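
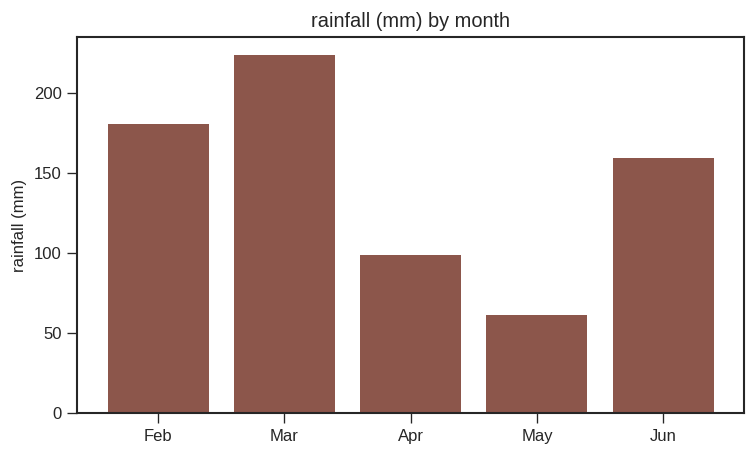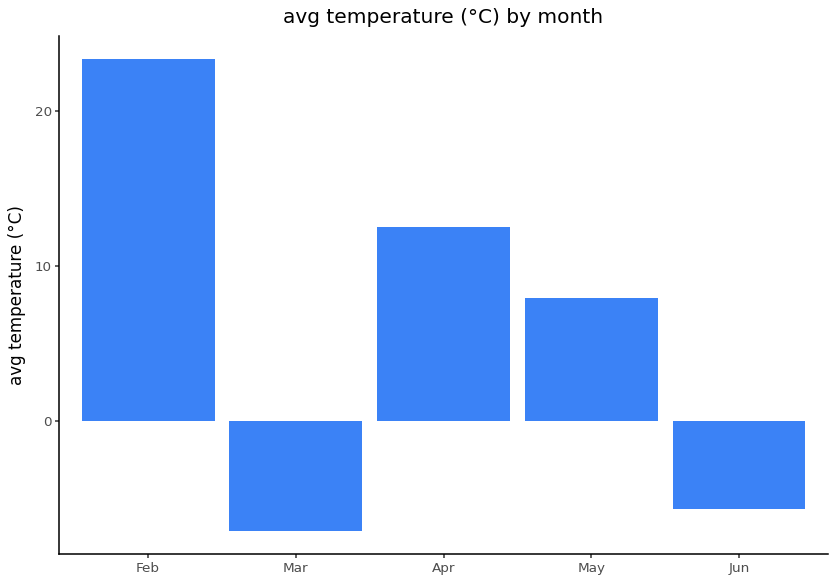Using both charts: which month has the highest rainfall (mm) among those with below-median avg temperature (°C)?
Mar

Chart 2 median avg temperature (°C) ≈ 10; below-median months: Mar, Jun. Among those, Mar has the highest rainfall (mm) (≈ 225).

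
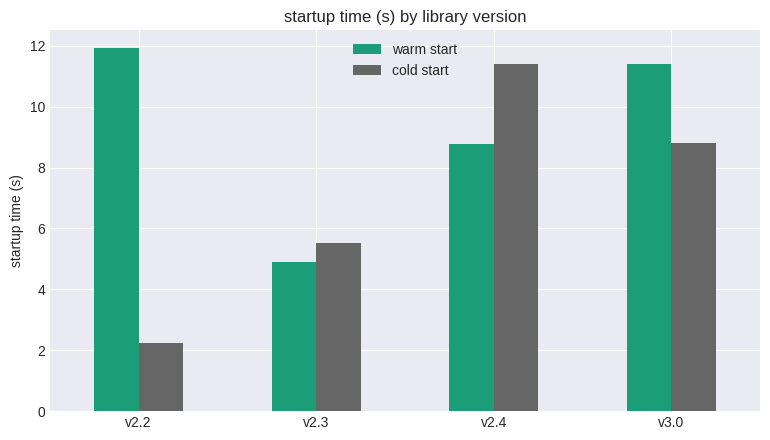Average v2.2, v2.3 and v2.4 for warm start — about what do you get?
≈ 9

(12 + 5 + 9) / 3 ≈ 9.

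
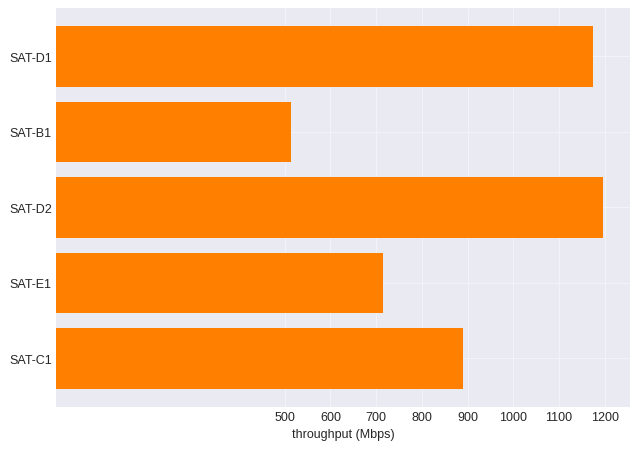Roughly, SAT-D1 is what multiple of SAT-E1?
SAT-D1 ≈ 1200, SAT-E1 ≈ 700; 1200/700 ≈ 1.71.

≈ 1.71×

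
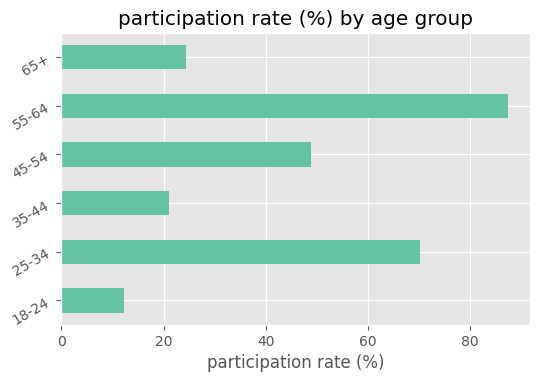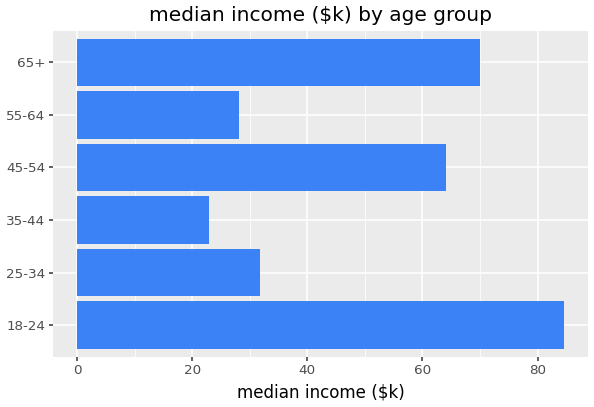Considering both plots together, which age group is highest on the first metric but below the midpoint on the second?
55-64

Chart 2 median median income ($k) ≈ 50; below-median age groups: 25-34, 35-44, 55-64. Among those, 55-64 has the highest participation rate (%) (≈ 90).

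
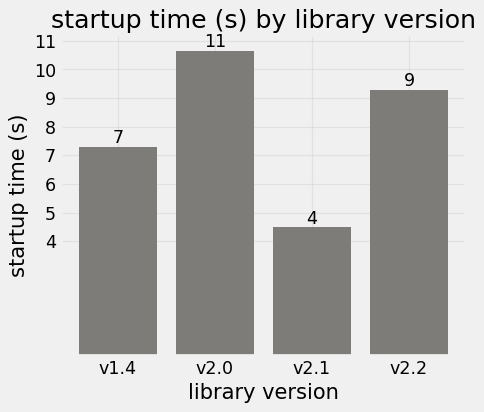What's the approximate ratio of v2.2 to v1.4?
v2.2 ≈ 9, v1.4 ≈ 7; 9/7 ≈ 1.29.

≈ 1.29×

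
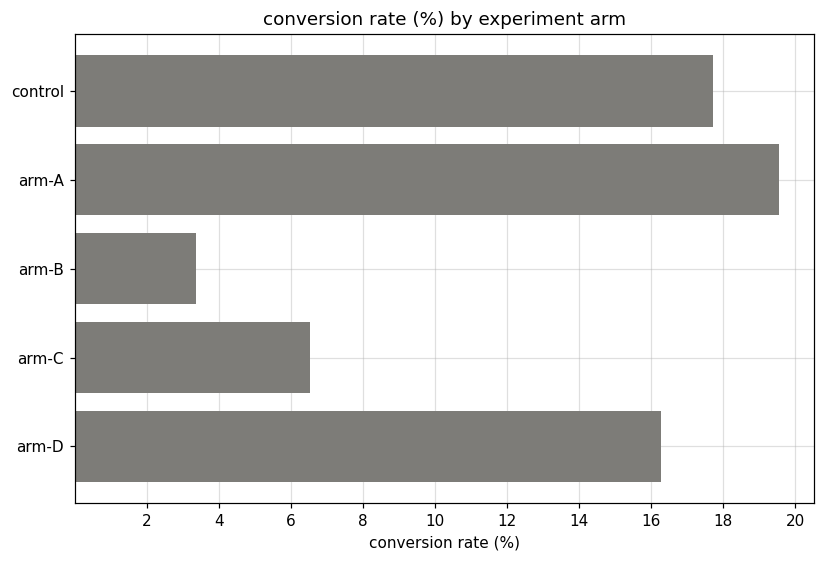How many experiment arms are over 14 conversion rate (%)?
Above 14: control, arm-A, arm-D.

3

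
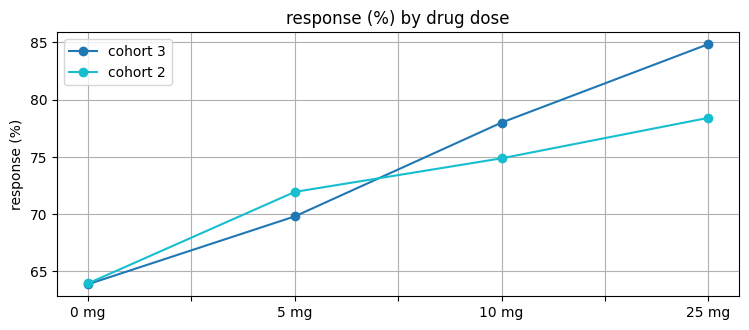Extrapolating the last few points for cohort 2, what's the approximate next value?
≈ 81

Last three: 72, 74, 78 → slope ≈ 3/step → next ≈ 81.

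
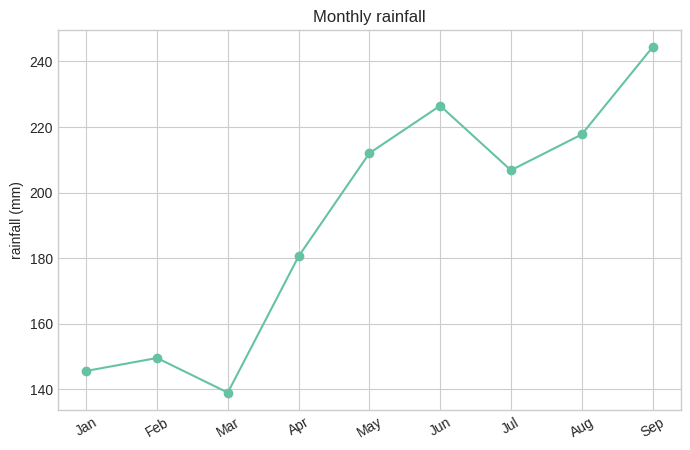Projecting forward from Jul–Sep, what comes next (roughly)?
≈ 255

Last three: 210, 220, 240 → slope ≈ 15/step → next ≈ 255.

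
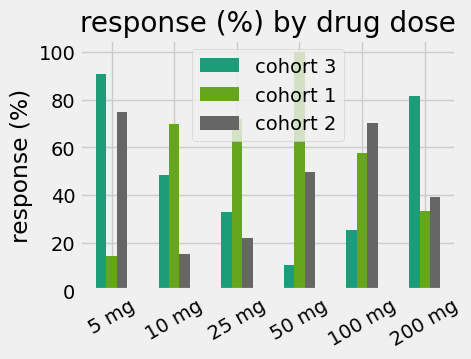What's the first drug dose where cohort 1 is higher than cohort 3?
10 mg

5 mg: cohort 1 ≈ 10 vs cohort 3 ≈ 90 (not yet); 10 mg: cohort 1 ≈ 70 vs cohort 3 ≈ 50 (first crossover).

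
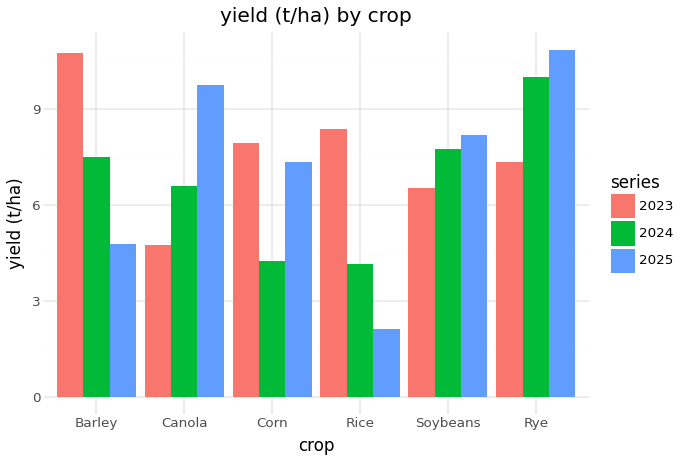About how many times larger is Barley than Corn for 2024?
Barley ≈ 7, Corn ≈ 4; 7/4 ≈ 1.75.

≈ 1.75×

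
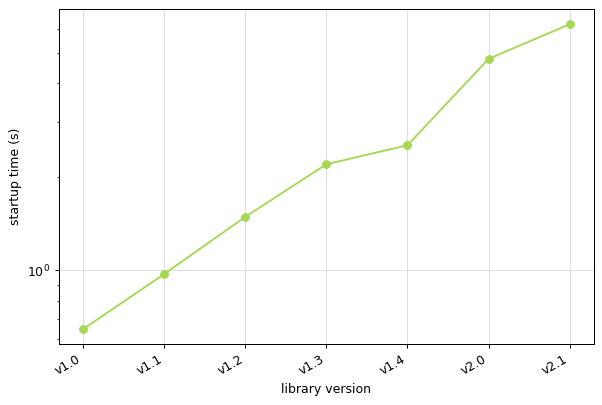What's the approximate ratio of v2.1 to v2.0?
v2.1 ≈ 6.0, v2.0 ≈ 5.0; 6.0/5.0 ≈ 1.2.

≈ 1.2×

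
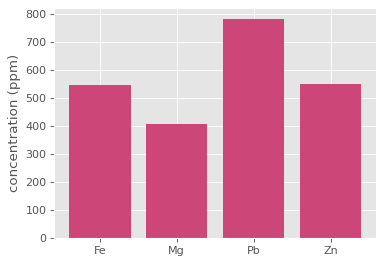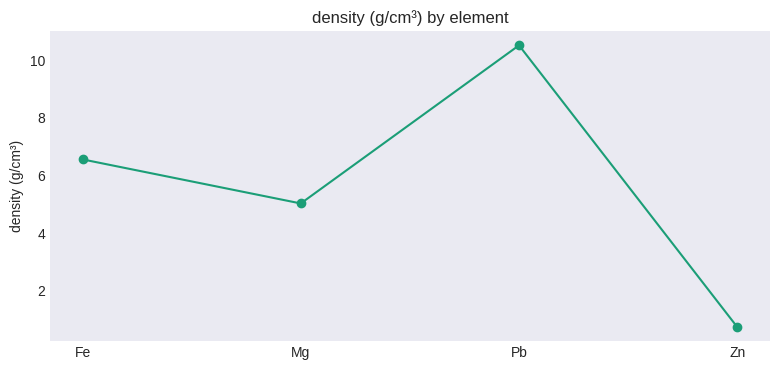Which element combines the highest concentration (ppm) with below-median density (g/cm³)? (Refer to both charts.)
Chart 2 median density (g/cm³) ≈ 6; below-median elements: Mg, Zn. Among those, Zn has the highest concentration (ppm) (≈ 600).

Zn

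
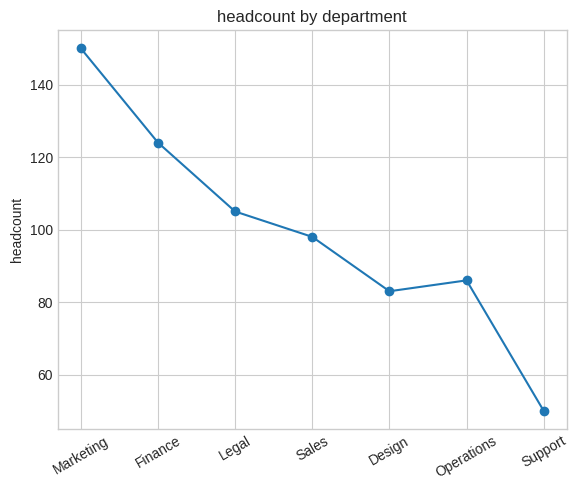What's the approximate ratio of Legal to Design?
≈ 1.25×

Legal ≈ 100, Design ≈ 80; 100/80 ≈ 1.25.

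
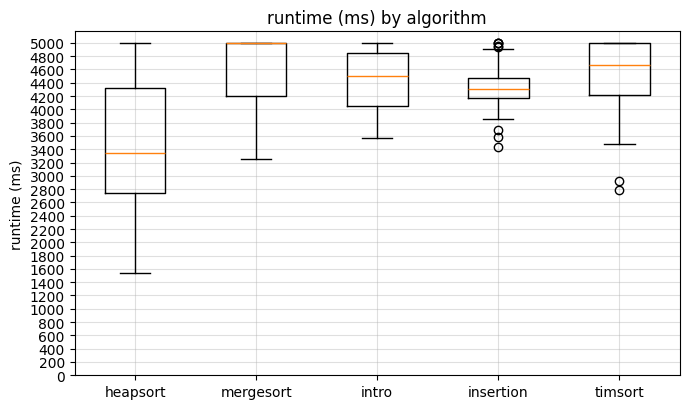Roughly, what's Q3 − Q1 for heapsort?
Q3 ≈ 4400, Q1 ≈ 2800; IQR ≈ 1600.

≈ 1600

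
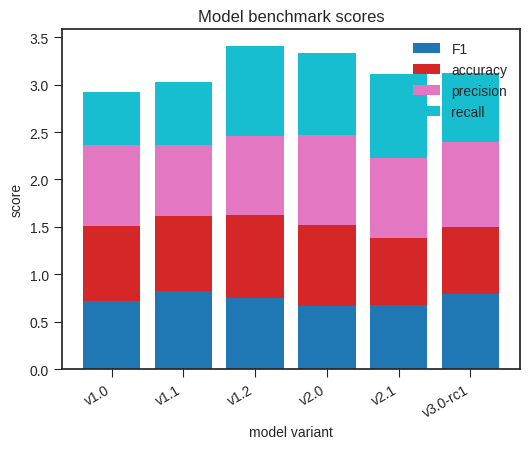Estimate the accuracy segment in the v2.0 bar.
accuracy top ≈ 1.5, bottom ≈ 0.5; segment ≈ 1.0.

≈ 1.0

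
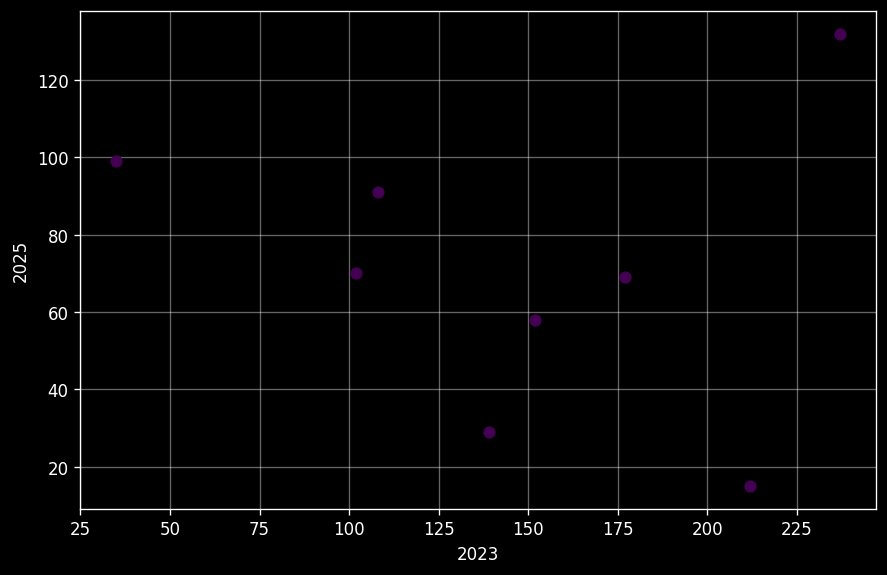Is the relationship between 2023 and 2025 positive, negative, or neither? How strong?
Points are roughly uncorrelated; weak (|r| ≈ 0.1).

no clear correlation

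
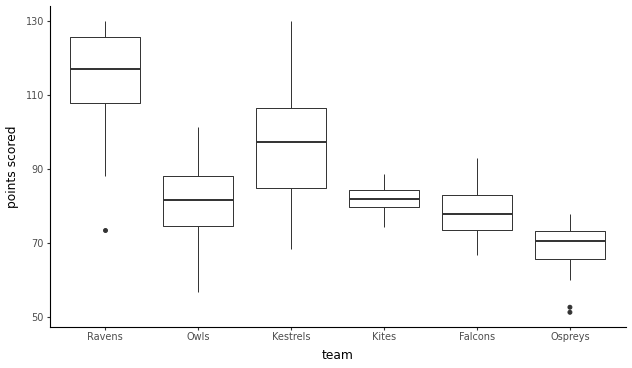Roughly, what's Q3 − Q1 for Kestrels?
Q3 ≈ 105, Q1 ≈ 85; IQR ≈ 20.

≈ 20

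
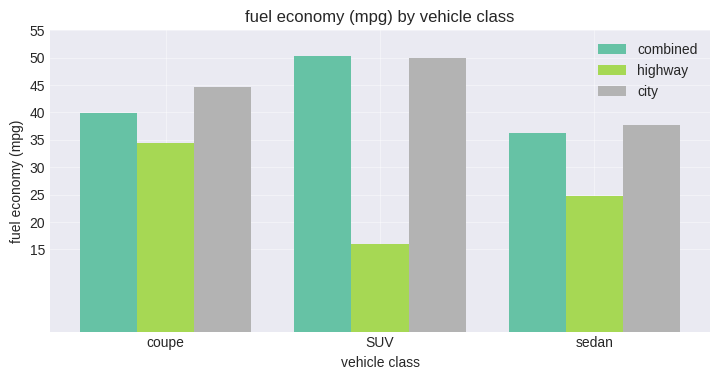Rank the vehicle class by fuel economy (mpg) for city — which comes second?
Top 3 for city: SUV ≈ 50, coupe ≈ 45, sedan ≈ 40.

coupe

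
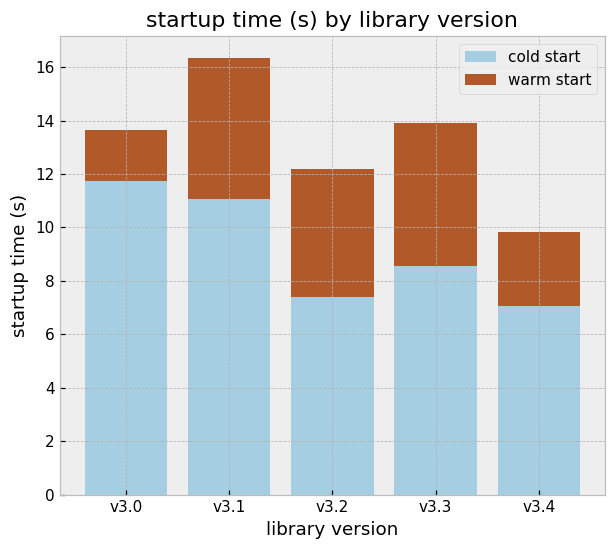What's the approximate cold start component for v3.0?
cold start top ≈ 12, bottom ≈ 0; segment ≈ 12.

≈ 12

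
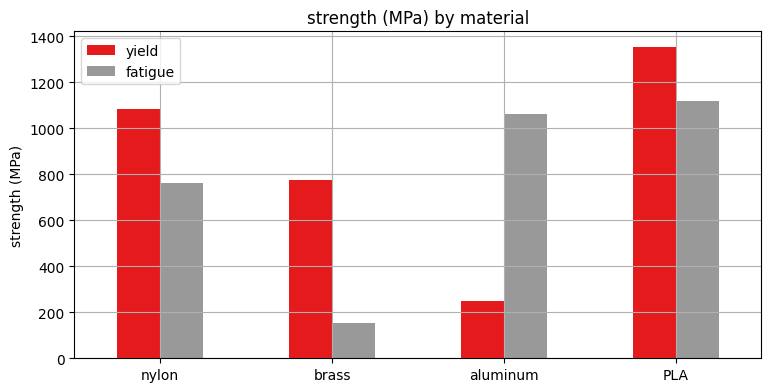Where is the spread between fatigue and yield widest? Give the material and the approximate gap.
aluminum, ≈ 800 MPa

aluminum: fatigue ≈ 1000, yield ≈ 200 → gap ≈ 800. Next-largest (brass) is only ≈ 600.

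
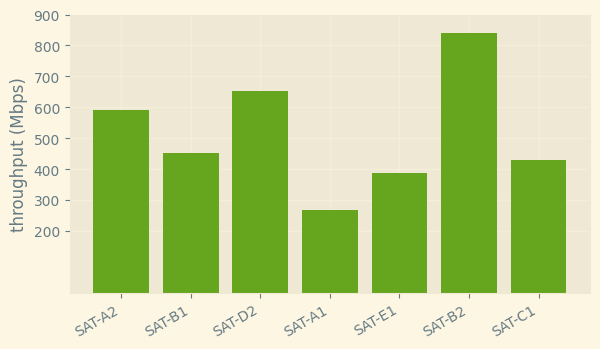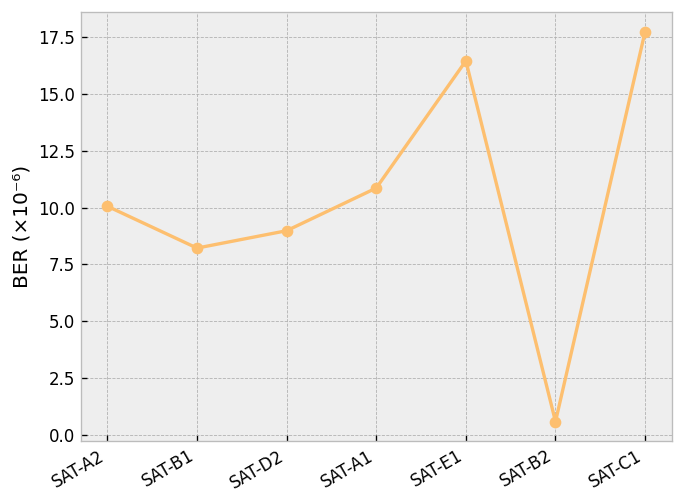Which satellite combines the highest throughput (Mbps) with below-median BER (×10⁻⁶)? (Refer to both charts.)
SAT-B2

Chart 2 median BER (×10⁻⁶) ≈ 10; below-median satellites: SAT-B1, SAT-D2, SAT-B2. Among those, SAT-B2 has the highest throughput (Mbps) (≈ 800).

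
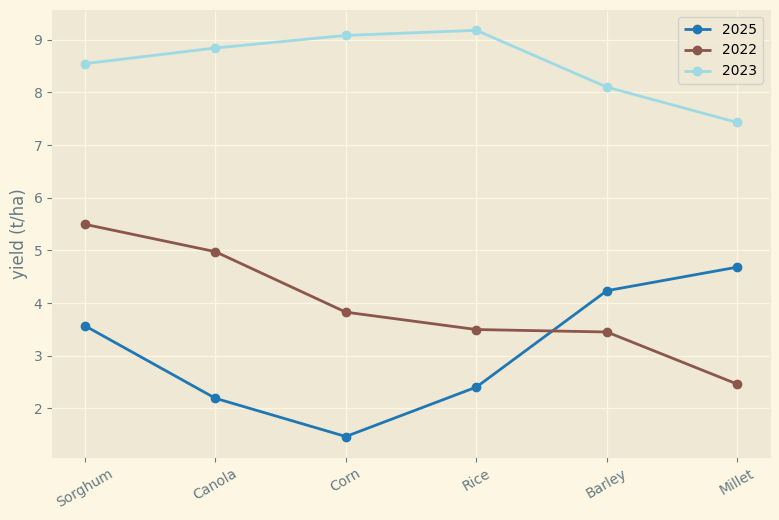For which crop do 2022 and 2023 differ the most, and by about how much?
Rice: 2022 ≈ 3, 2023 ≈ 9 → gap ≈ 6. Next-largest (Corn) is only ≈ 5.

Rice, ≈ 6 t/ha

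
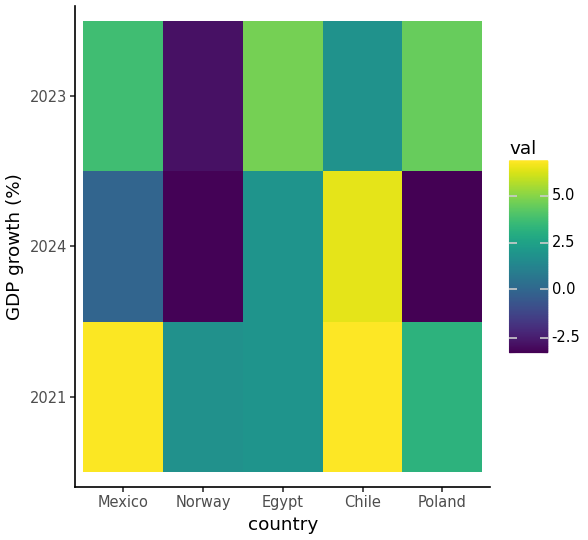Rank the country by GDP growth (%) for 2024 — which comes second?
Egypt

Top 3 for 2024: Chile ≈ 6, Egypt ≈ 2, Mexico ≈ 0.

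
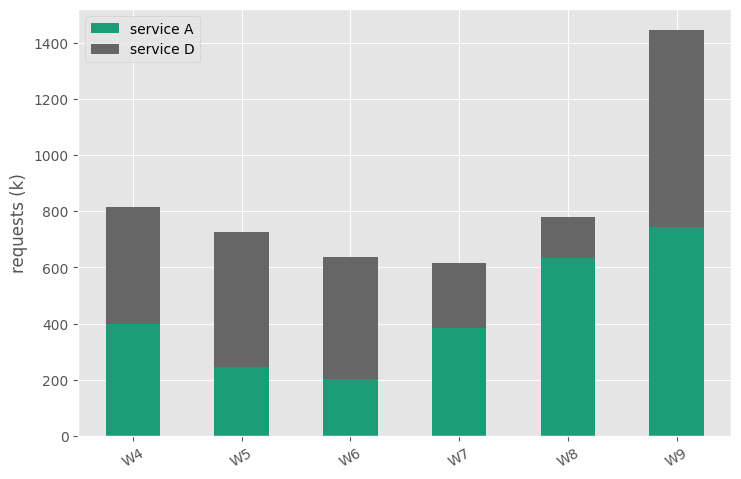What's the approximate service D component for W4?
≈ 400

service D top ≈ 800, bottom ≈ 400; segment ≈ 400.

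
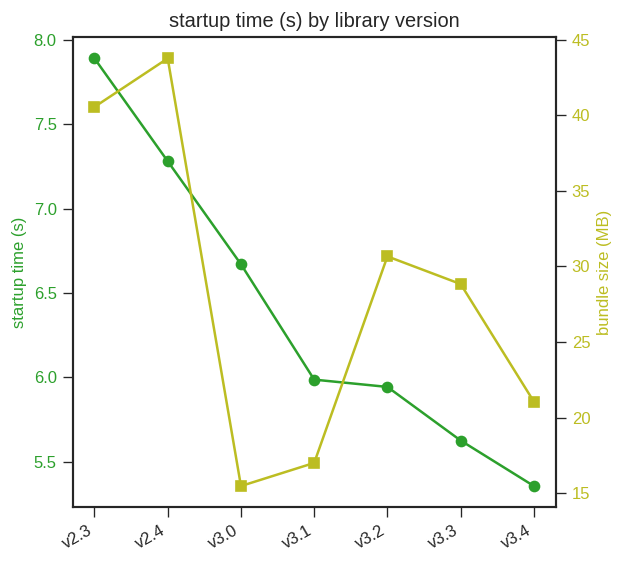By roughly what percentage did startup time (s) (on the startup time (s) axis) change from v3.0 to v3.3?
v3.0 ≈ 6.5, v3.3 ≈ 5.5; (5.5 − 6.5) / 6.5 ≈ -15.4%.

≈ -15.4%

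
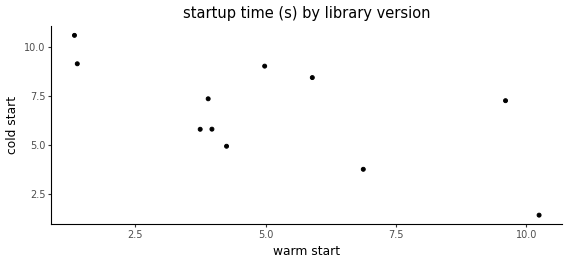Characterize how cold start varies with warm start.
negative, moderate

Points are negatively correlated; moderate (|r| ≈ 0.6).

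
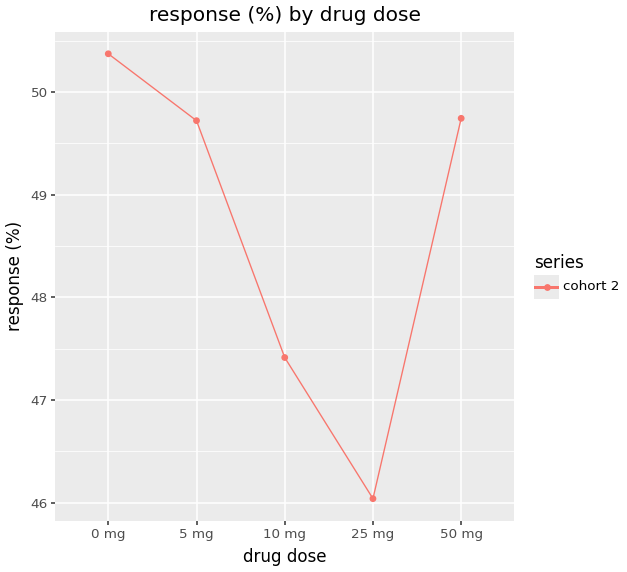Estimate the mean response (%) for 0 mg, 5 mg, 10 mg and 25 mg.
(50.5 + 49.5 + 47.5 + 46.0) / 4 ≈ 48.38.

≈ 48.38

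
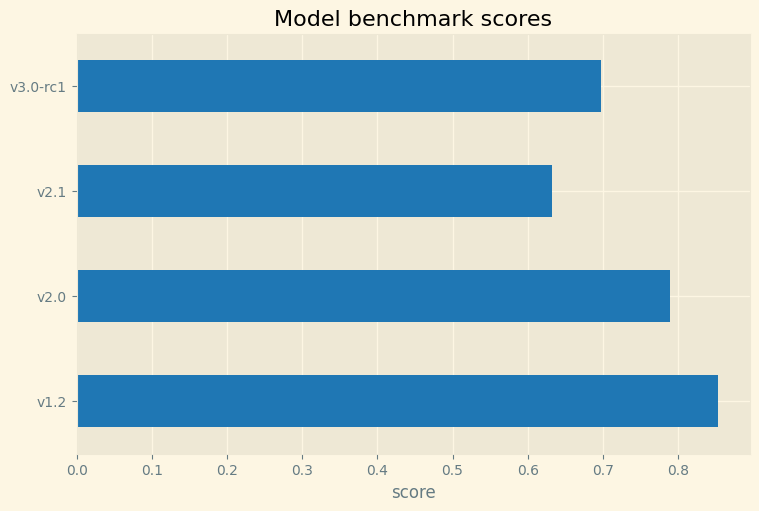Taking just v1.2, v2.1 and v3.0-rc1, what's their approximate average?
≈ 0.73

(0.9 + 0.6 + 0.7) / 3 ≈ 0.73.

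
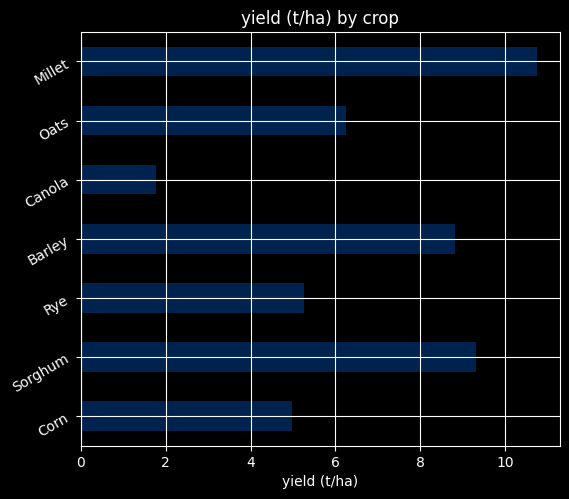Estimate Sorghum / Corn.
≈ 1.8×

Sorghum ≈ 9, Corn ≈ 5; 9/5 ≈ 1.8.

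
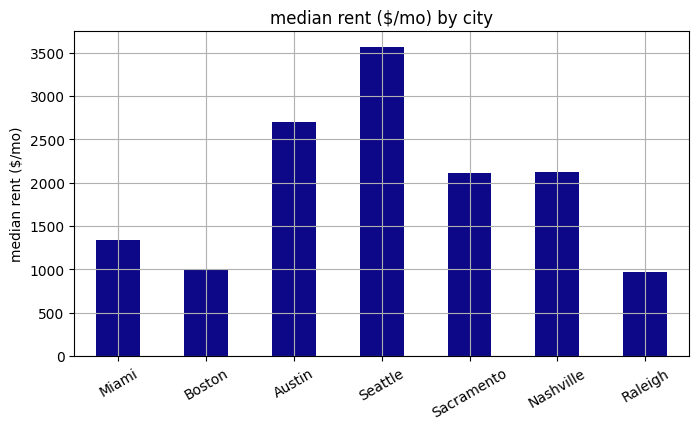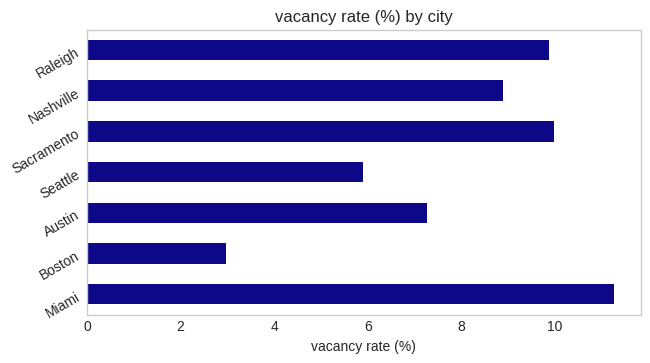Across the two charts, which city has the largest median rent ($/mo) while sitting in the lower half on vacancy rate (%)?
Seattle

Chart 2 median vacancy rate (%) ≈ 8; below-median cities: Boston, Austin, Seattle. Among those, Seattle has the highest median rent ($/mo) (≈ 3500).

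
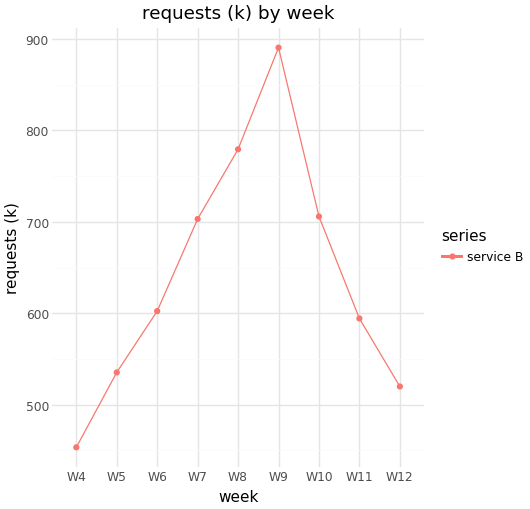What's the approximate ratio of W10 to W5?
W10 ≈ 700, W5 ≈ 550; 700/550 ≈ 1.27.

≈ 1.27×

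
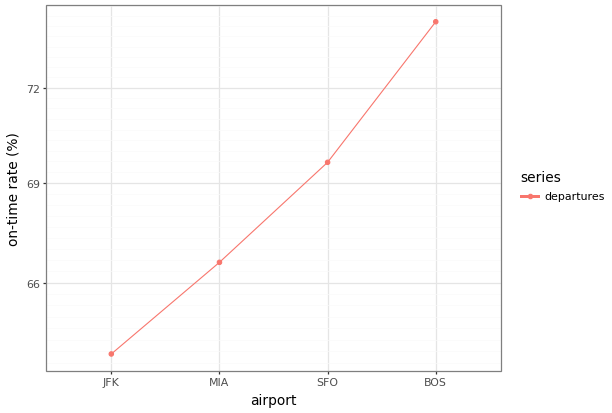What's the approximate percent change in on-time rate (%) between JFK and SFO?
JFK ≈ 64, SFO ≈ 70; (70 − 64) / 64 ≈ +9.4%.

≈ +9.4%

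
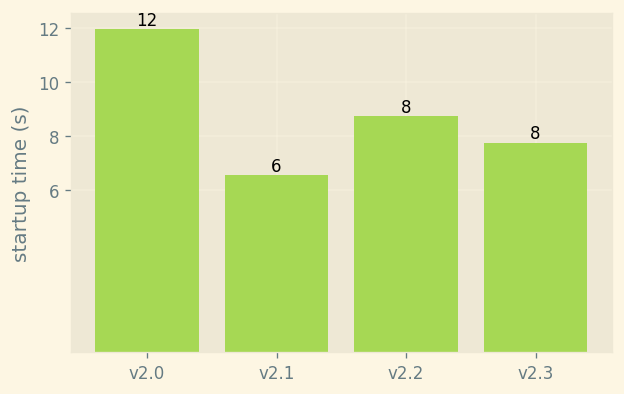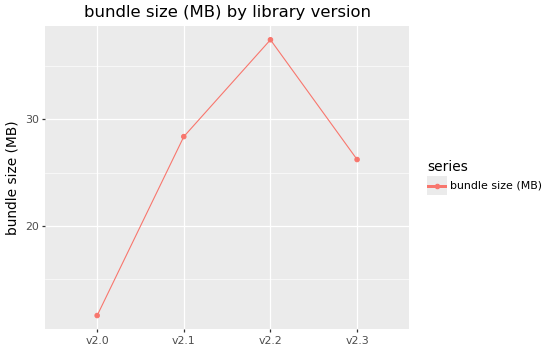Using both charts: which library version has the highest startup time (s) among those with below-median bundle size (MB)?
Chart 2 median bundle size (MB) ≈ 25; below-median library versions: v2.0, v2.3. Among those, v2.0 has the highest startup time (s) (≈ 12).

v2.0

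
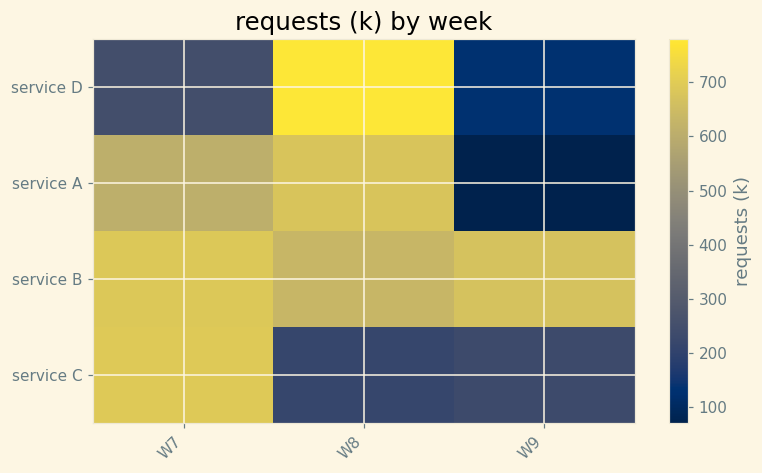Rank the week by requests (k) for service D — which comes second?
W7

Top 3 for service D: W8 ≈ 800, W7 ≈ 200, W9 ≈ 100.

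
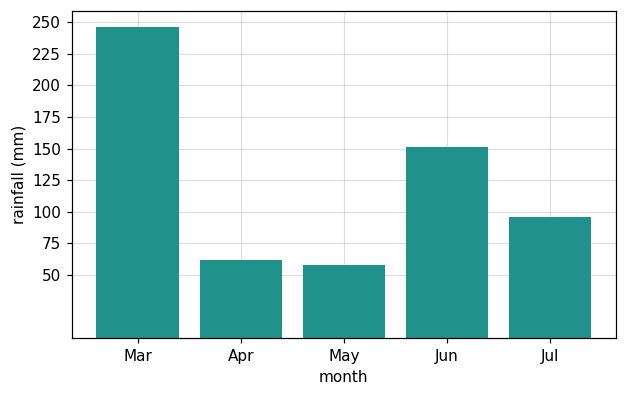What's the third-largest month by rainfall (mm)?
Top 4: Mar ≈ 250, Jun ≈ 150, Jul ≈ 100, Apr ≈ 50.

Jul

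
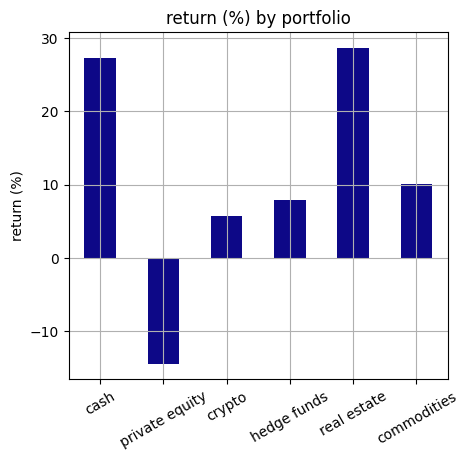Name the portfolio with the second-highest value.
Top 3: real estate ≈ 30, cash ≈ 25, commodities ≈ 10.

cash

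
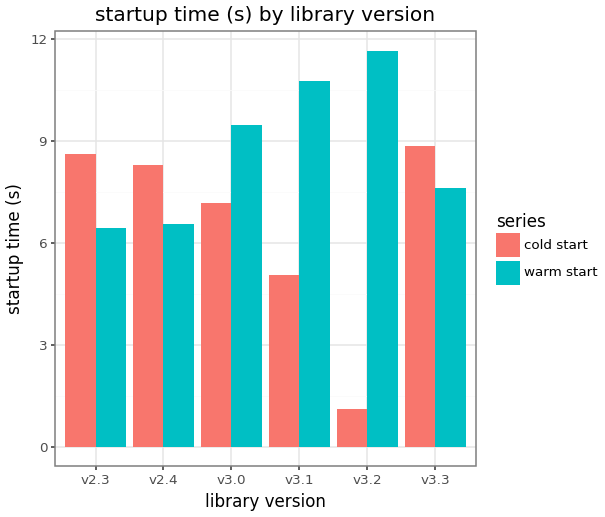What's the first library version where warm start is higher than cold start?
v2.4: warm start ≈ 7 vs cold start ≈ 8 (not yet); v3.0: warm start ≈ 9 vs cold start ≈ 7 (first crossover).

v3.0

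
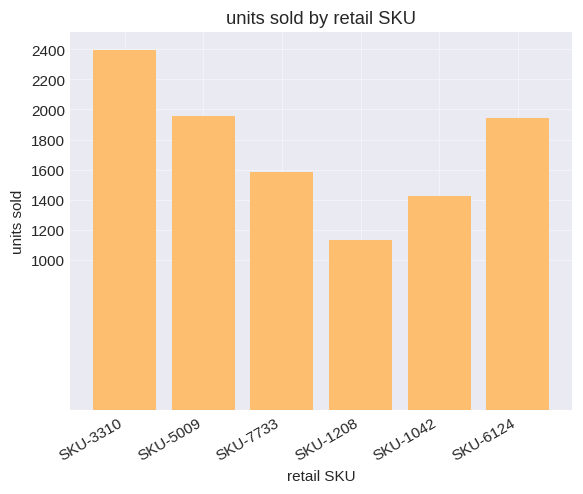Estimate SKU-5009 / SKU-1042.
SKU-5009 ≈ 2000, SKU-1042 ≈ 1400; 2000/1400 ≈ 1.43.

≈ 1.43×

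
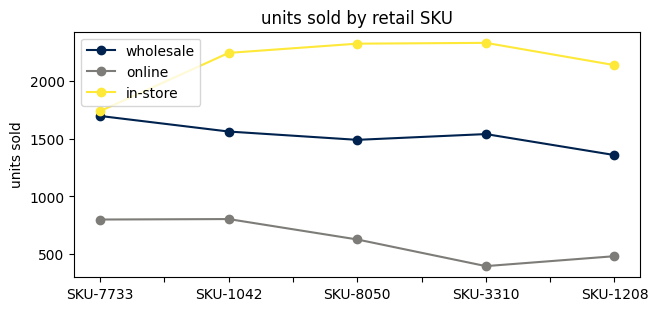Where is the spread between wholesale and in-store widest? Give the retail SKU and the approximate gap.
SKU-8050, ≈ 1000

SKU-8050: wholesale ≈ 1400, in-store ≈ 2400 → gap ≈ 1000. Next-largest (SKU-3310) is only ≈ 800.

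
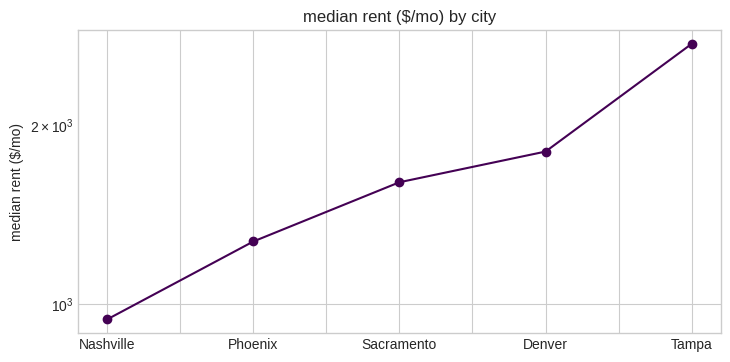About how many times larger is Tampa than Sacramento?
Tampa ≈ 2800, Sacramento ≈ 1600; 2800/1600 ≈ 1.75.

≈ 1.75×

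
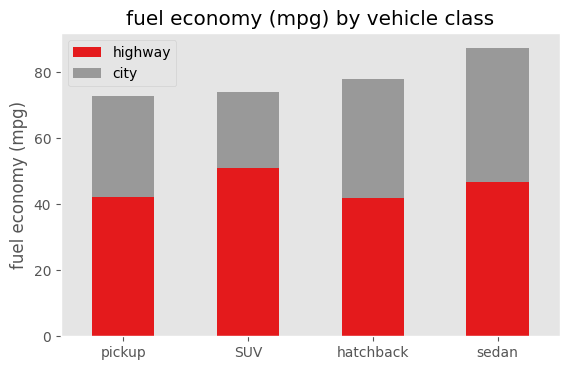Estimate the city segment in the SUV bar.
city top ≈ 70, bottom ≈ 50; segment ≈ 20.

≈ 20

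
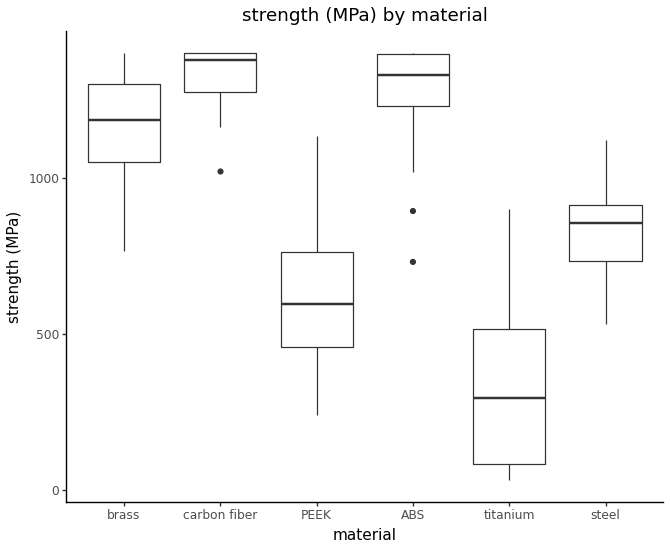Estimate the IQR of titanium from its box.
≈ 400

Q3 ≈ 500, Q1 ≈ 100; IQR ≈ 400.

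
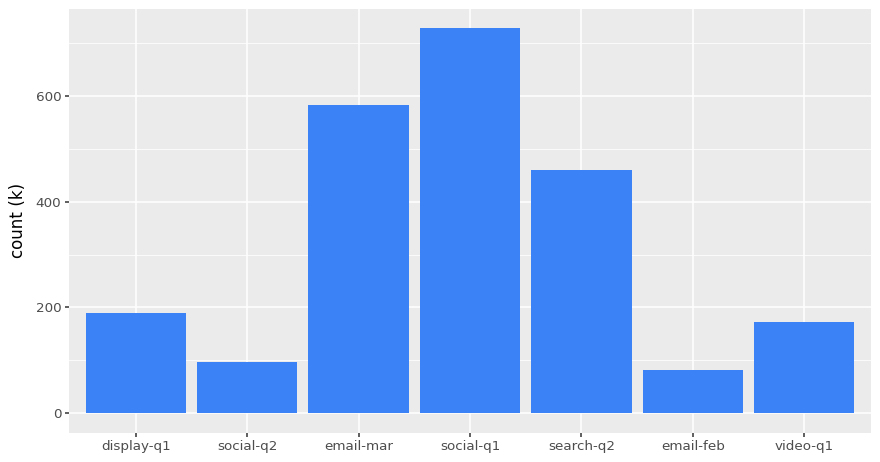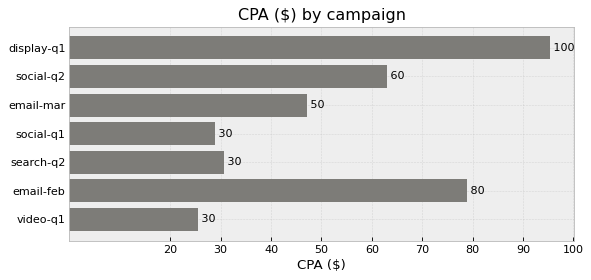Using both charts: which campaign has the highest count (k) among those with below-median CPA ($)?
social-q1

Chart 2 median CPA ($) ≈ 50; below-median campaigns: social-q1, search-q2, video-q1. Among those, social-q1 has the highest count (k) (≈ 700).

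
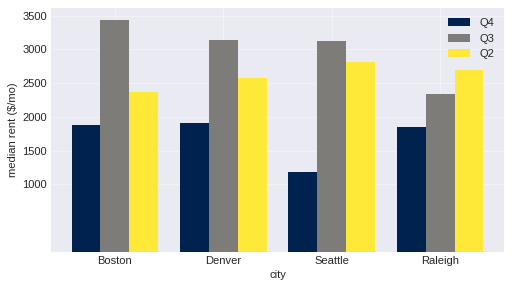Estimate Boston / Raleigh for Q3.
Boston ≈ 3500, Raleigh ≈ 2500; 3500/2500 ≈ 1.4.

≈ 1.4×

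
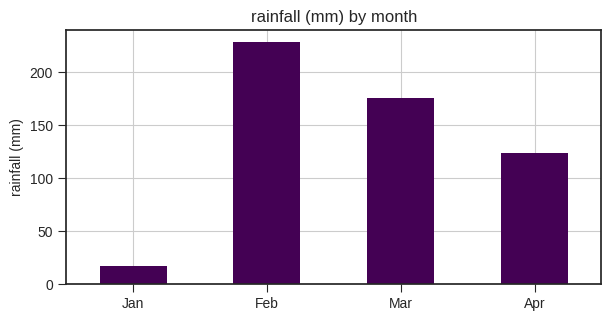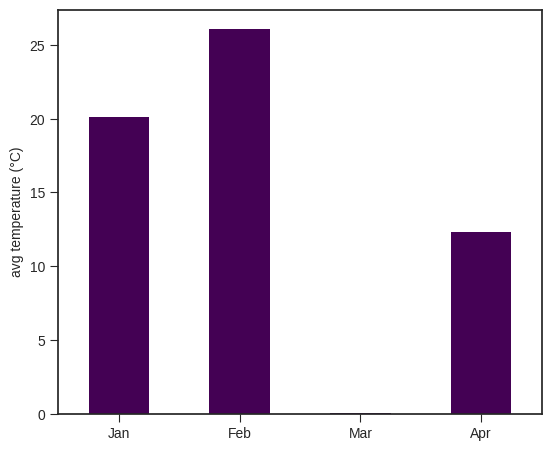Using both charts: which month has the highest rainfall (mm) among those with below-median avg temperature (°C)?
Mar

Chart 2 median avg temperature (°C) ≈ 15; below-median months: Mar, Apr. Among those, Mar has the highest rainfall (mm) (≈ 175).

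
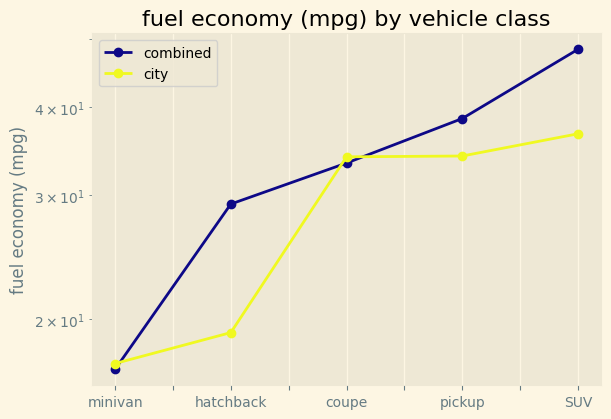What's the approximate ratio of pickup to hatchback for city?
≈ 1.75×

pickup ≈ 35, hatchback ≈ 20; 35/20 ≈ 1.75.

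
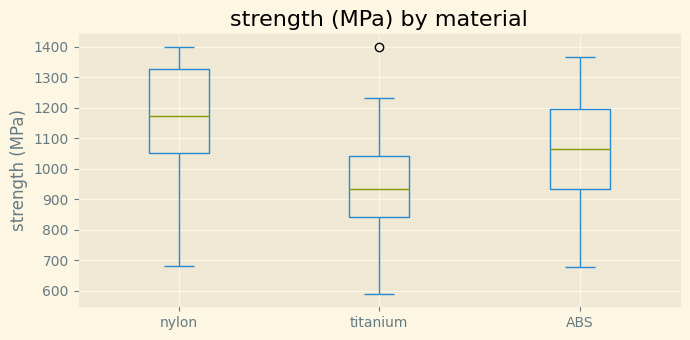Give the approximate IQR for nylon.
≈ 260

Q3 ≈ 1320, Q1 ≈ 1060; IQR ≈ 260.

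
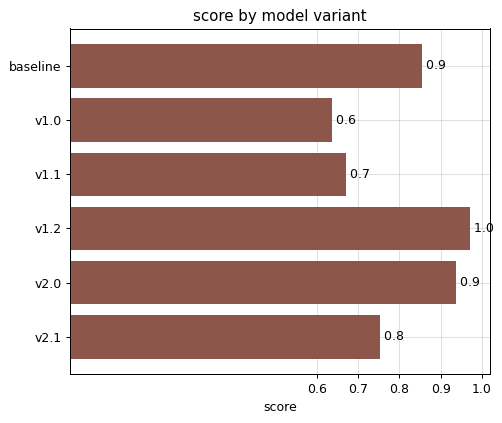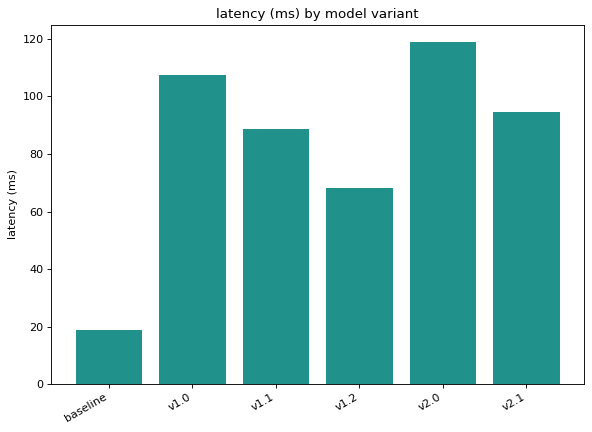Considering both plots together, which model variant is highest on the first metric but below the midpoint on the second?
Chart 2 median latency (ms) ≈ 100; below-median model variants: baseline, v1.1, v1.2. Among those, v1.2 has the highest score (≈ 1).

v1.2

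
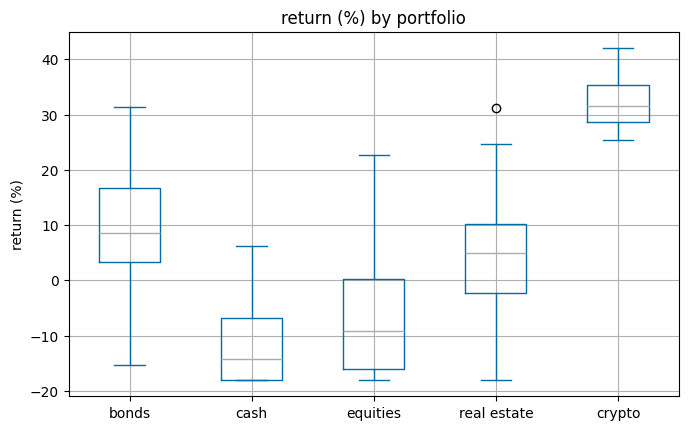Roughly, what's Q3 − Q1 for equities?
≈ 15

Q3 ≈ 0, Q1 ≈ -15; IQR ≈ 15.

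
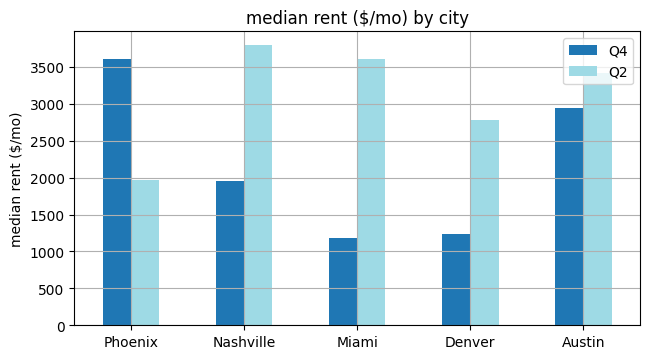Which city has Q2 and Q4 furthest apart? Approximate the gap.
Miami, ≈ 2500 $/mo

Miami: Q2 ≈ 3500, Q4 ≈ 1000 → gap ≈ 2500. Next-largest (Nashville) is only ≈ 2000.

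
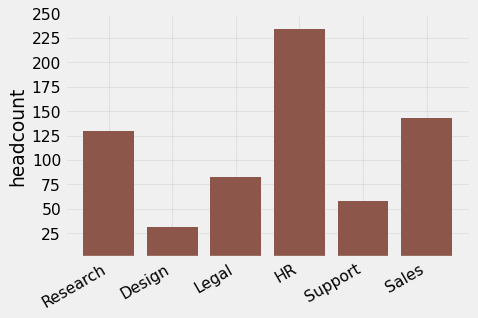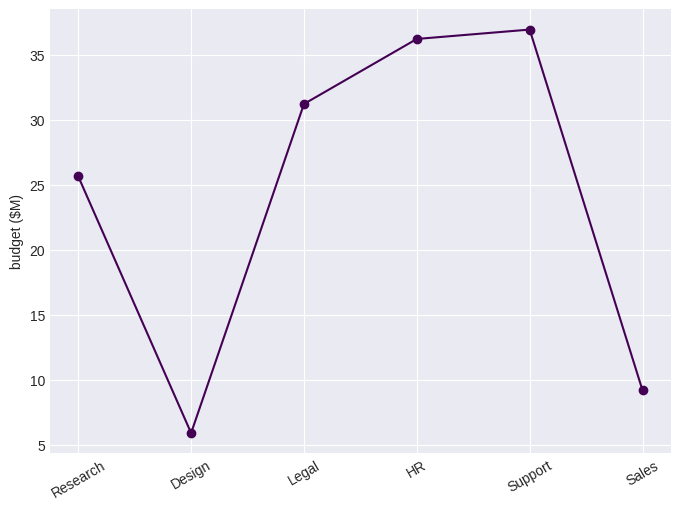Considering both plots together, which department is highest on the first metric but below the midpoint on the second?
Chart 2 median budget ($M) ≈ 30; below-median departments: Research, Design, Sales. Among those, Sales has the highest headcount (≈ 150).

Sales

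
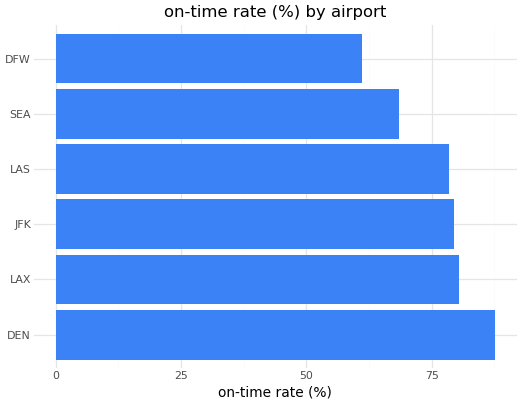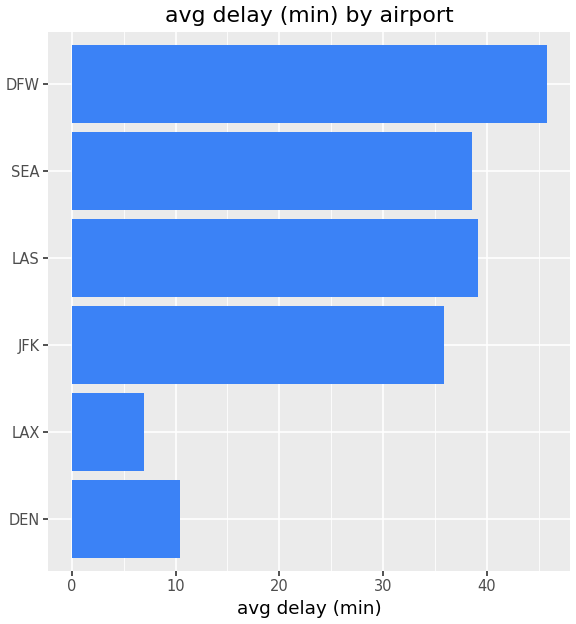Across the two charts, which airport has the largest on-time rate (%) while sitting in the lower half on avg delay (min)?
Chart 2 median avg delay (min) ≈ 35; below-median airports: DEN, LAX, JFK. Among those, DEN has the highest on-time rate (%) (≈ 90).

DEN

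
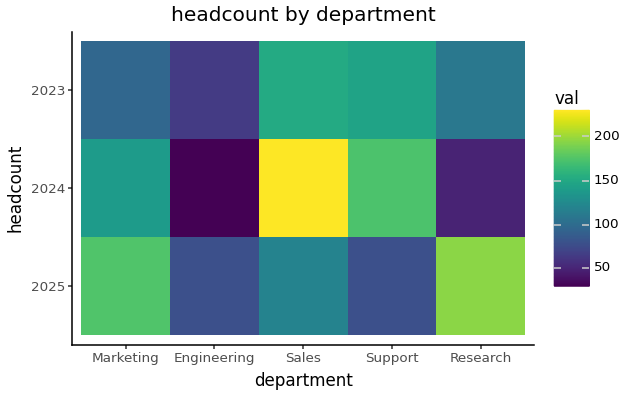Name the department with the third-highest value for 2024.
Marketing

Top 4 for 2024: Sales ≈ 240, Support ≈ 180, Marketing ≈ 140, Research ≈ 40.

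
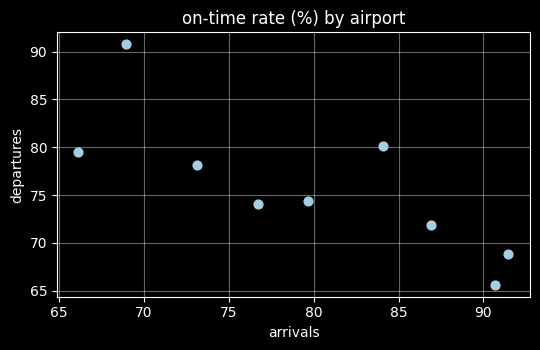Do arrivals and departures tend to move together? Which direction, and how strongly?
Points are negatively correlated; strong (|r| ≈ 0.8).

negative, strong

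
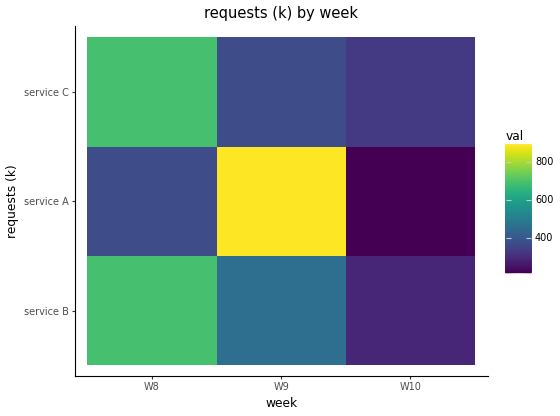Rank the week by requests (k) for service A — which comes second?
Top 3 for service A: W9 ≈ 900, W8 ≈ 400, W10 ≈ 200.

W8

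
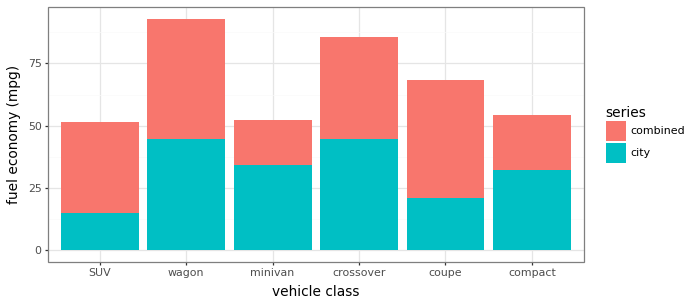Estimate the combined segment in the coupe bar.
≈ 50

combined top ≈ 70, bottom ≈ 20; segment ≈ 50.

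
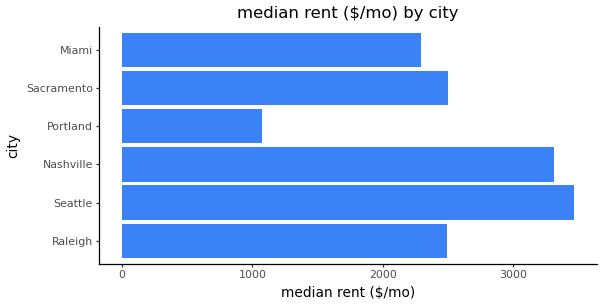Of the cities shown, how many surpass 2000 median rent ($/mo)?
5

Above 2000: Raleigh, Seattle, Nashville, Sacramento, Miami.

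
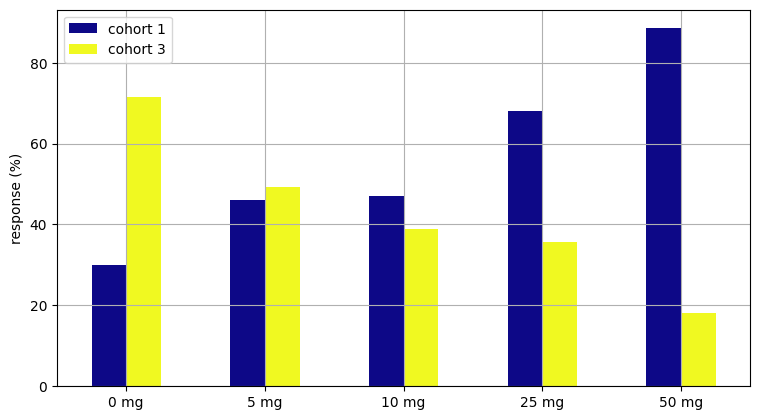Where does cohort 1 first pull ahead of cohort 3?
10 mg

5 mg: cohort 1 ≈ 50 vs cohort 3 ≈ 50 (not yet); 10 mg: cohort 1 ≈ 50 vs cohort 3 ≈ 40 (first crossover).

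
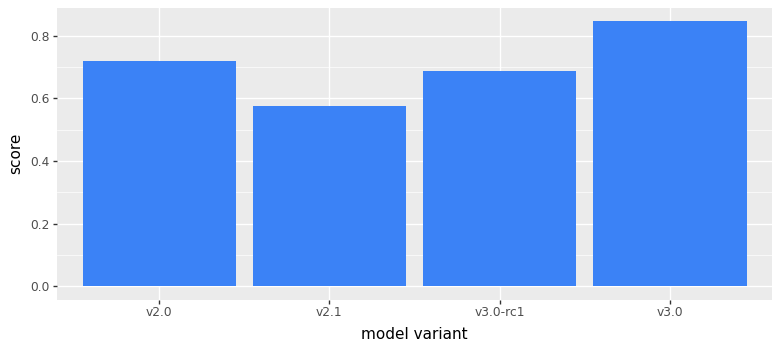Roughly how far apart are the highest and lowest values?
Max v3.0 ≈ 0.8, min v2.1 ≈ 0.6; range ≈ 0.2.

≈ 0.2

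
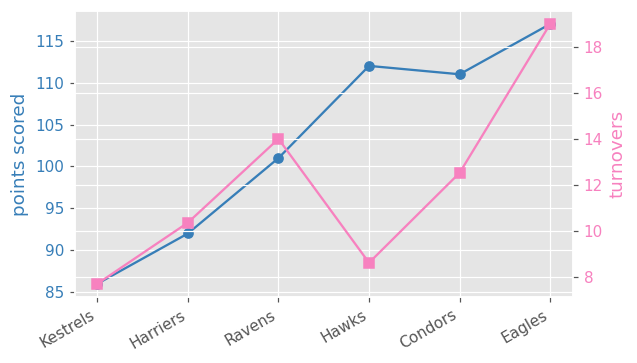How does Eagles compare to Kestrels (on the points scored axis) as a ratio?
Eagles ≈ 115, Kestrels ≈ 85; 115/85 ≈ 1.35.

≈ 1.35×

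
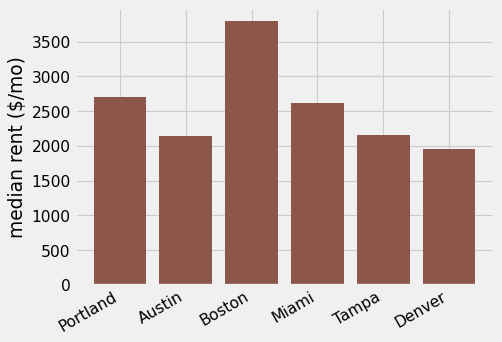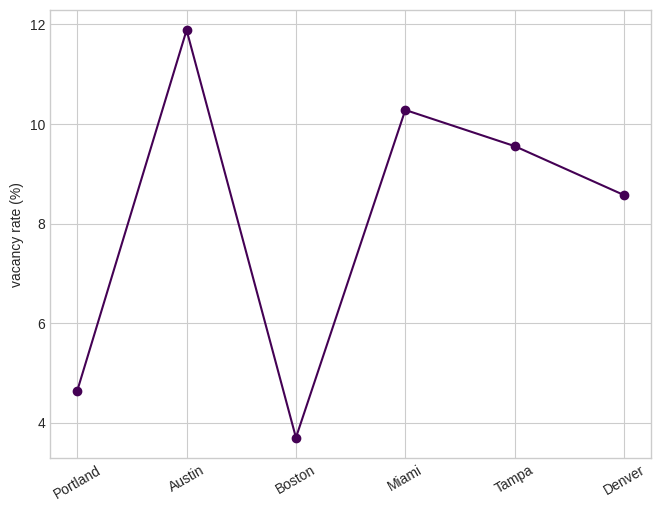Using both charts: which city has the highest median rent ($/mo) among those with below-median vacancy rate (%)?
Boston

Chart 2 median vacancy rate (%) ≈ 10; below-median cities: Portland, Boston, Denver. Among those, Boston has the highest median rent ($/mo) (≈ 4000).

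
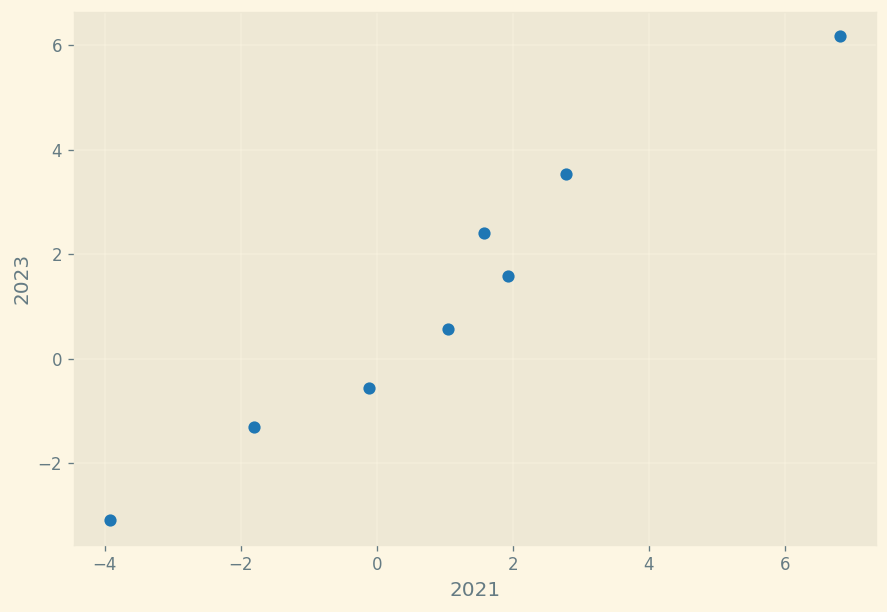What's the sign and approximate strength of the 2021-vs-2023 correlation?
positive, strong

Points are positively correlated; strong (|r| ≈ 1.0).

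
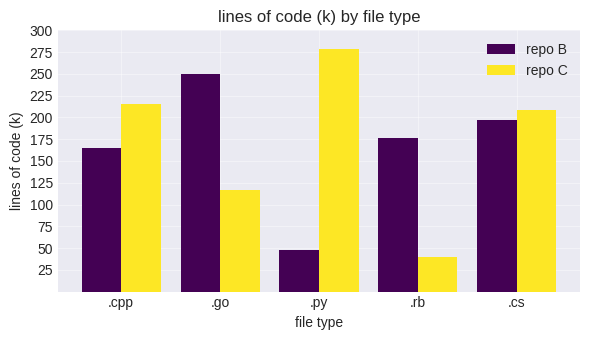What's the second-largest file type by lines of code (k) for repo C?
Top 3 for repo C: .py ≈ 275, .cpp ≈ 225, .cs ≈ 200.

.cpp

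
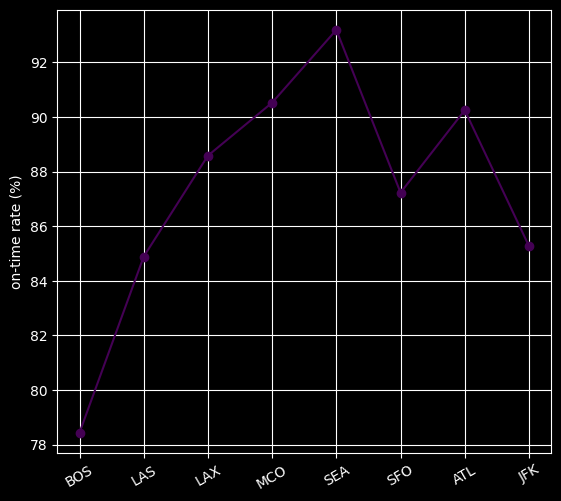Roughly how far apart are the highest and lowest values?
≈ 16

Max SEA ≈ 94, min BOS ≈ 78; range ≈ 16.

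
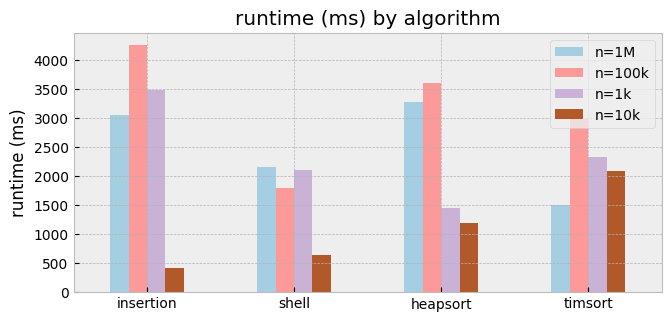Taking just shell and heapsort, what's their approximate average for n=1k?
(2000 + 1500) / 2 ≈ 1750.

≈ 1750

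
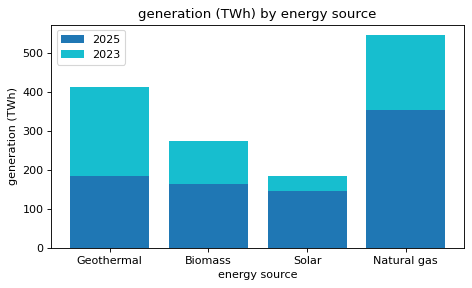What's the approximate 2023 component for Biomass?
≈ 100

2023 top ≈ 250, bottom ≈ 150; segment ≈ 100.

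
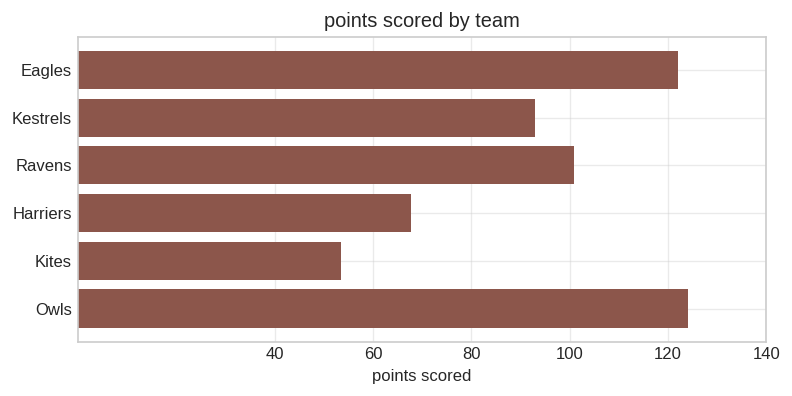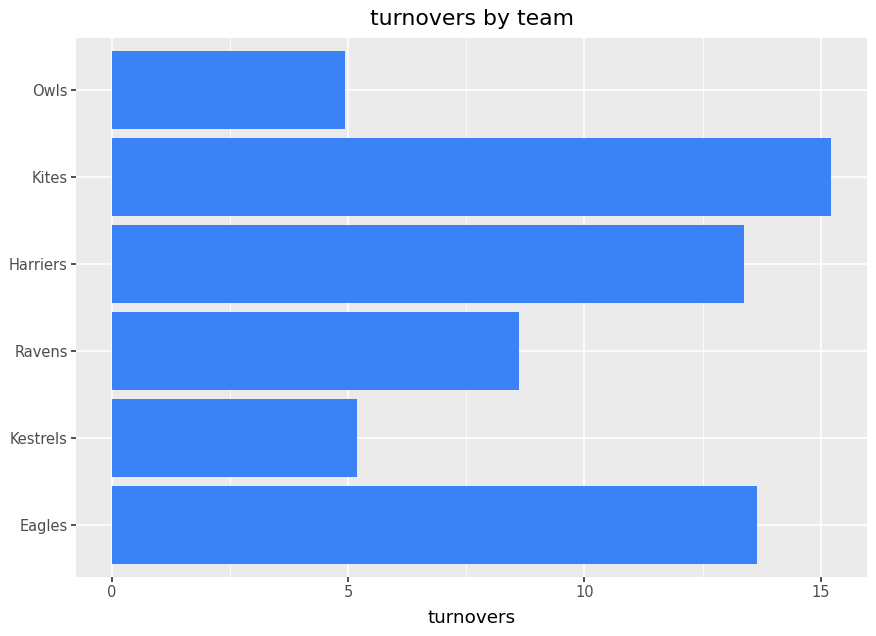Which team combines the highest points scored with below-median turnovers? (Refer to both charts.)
Chart 2 median turnovers ≈ 10; below-median teams: Kestrels, Ravens, Owls. Among those, Owls has the highest points scored (≈ 120).

Owls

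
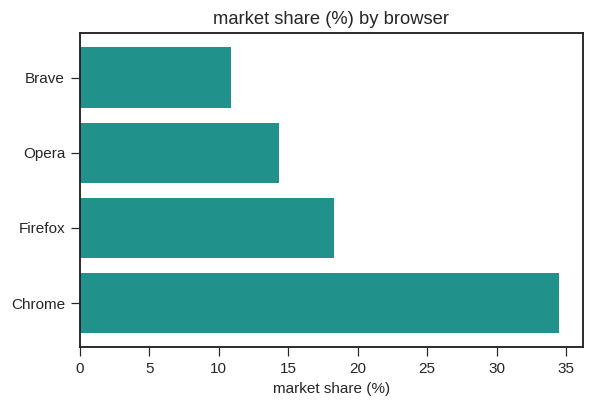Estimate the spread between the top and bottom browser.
≈ 25

Max Chrome ≈ 35, min Brave ≈ 10; range ≈ 25.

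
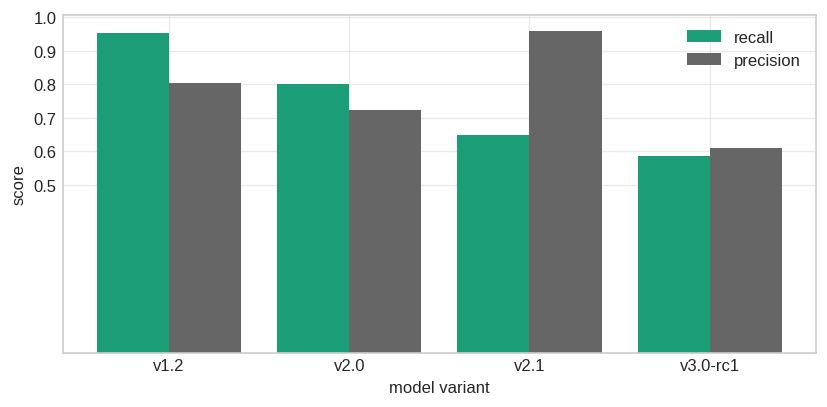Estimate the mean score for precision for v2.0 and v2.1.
≈ 0.85

(0.7 + 1.0) / 2 ≈ 0.85.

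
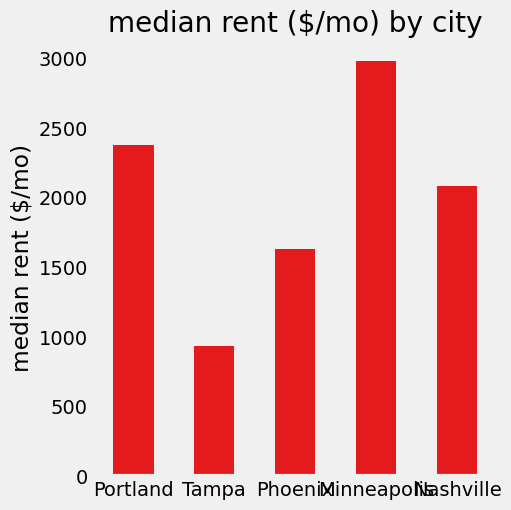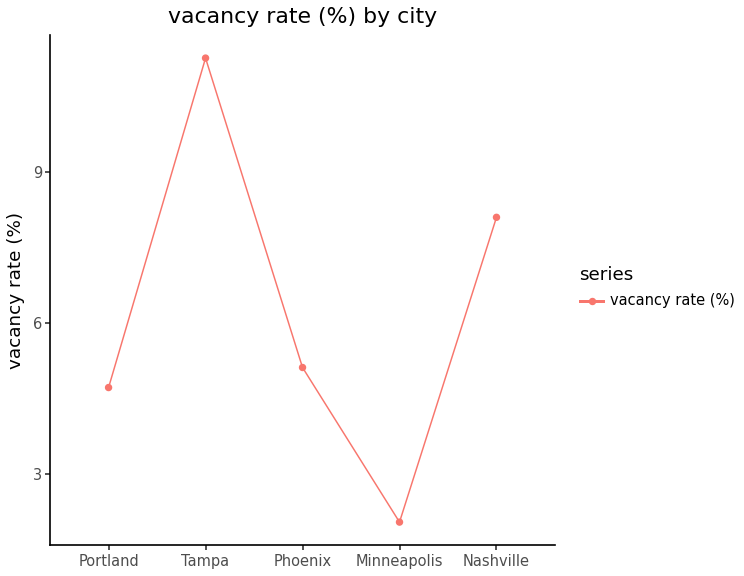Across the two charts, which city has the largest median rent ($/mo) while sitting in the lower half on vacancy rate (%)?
Chart 2 median vacancy rate (%) ≈ 6; below-median cities: Portland, Minneapolis. Among those, Minneapolis has the highest median rent ($/mo) (≈ 3000).

Minneapolis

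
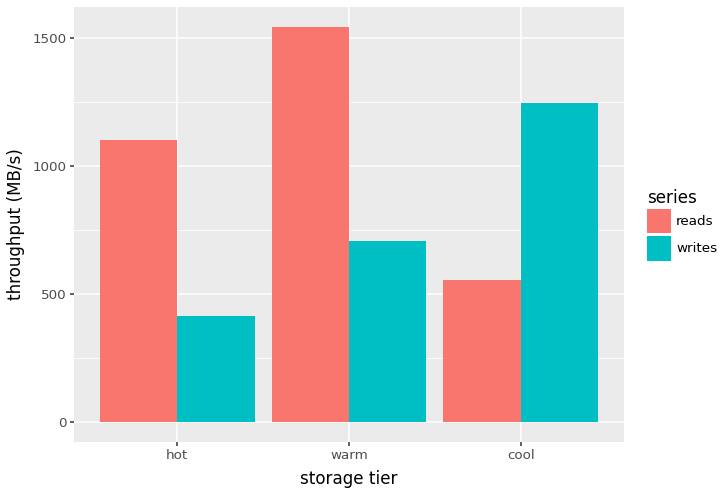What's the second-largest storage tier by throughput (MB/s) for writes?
warm

Top 3 for writes: cool ≈ 1200, warm ≈ 800, hot ≈ 400.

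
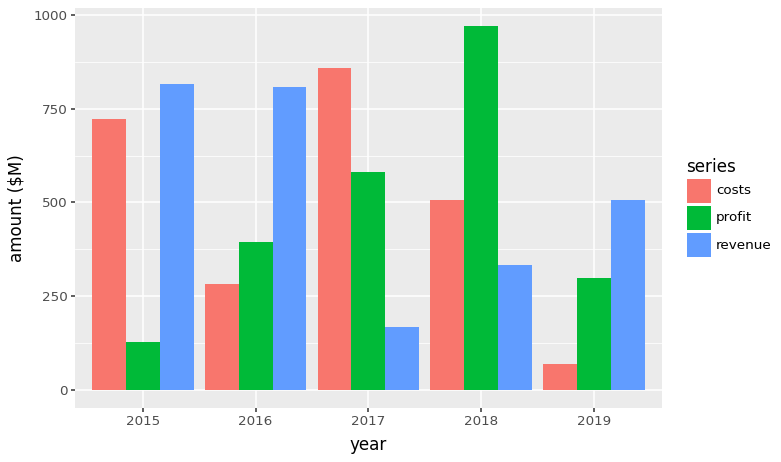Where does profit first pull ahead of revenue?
2017

2016: profit ≈ 400 vs revenue ≈ 800 (not yet); 2017: profit ≈ 600 vs revenue ≈ 200 (first crossover).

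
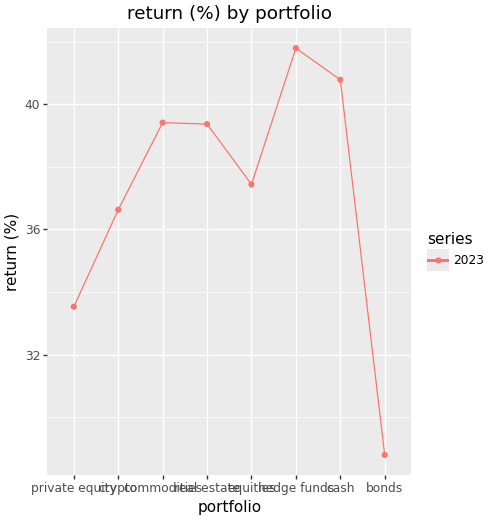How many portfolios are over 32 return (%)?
7

Above 32: private equity, crypto, commodities, real estate, equities, hedge funds, cash.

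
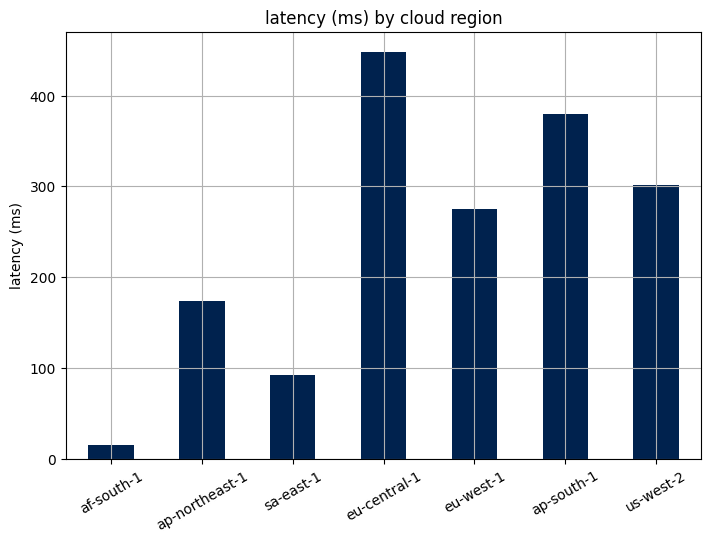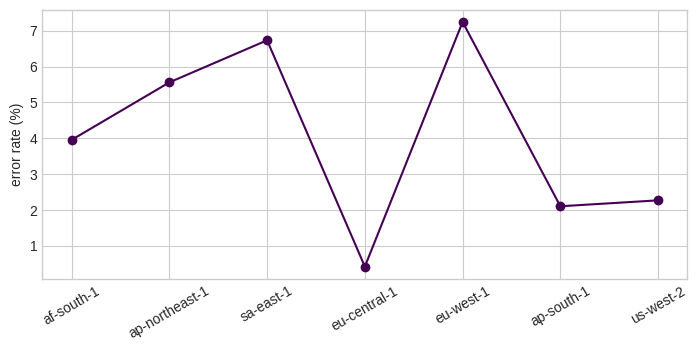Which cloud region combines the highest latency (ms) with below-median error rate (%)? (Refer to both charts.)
eu-central-1

Chart 2 median error rate (%) ≈ 4; below-median cloud regions: eu-central-1, ap-south-1, us-west-2. Among those, eu-central-1 has the highest latency (ms) (≈ 450).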